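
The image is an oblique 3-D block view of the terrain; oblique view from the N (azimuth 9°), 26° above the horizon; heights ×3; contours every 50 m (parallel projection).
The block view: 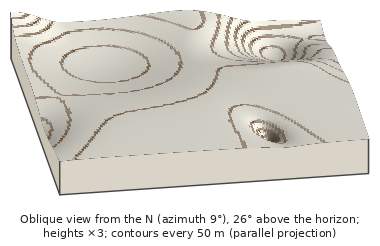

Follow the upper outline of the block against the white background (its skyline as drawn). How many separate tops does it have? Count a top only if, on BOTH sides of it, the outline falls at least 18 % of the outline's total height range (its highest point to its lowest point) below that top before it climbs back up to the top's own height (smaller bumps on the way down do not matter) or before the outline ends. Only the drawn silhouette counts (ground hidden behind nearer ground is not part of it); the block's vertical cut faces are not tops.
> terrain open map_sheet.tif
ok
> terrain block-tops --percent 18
0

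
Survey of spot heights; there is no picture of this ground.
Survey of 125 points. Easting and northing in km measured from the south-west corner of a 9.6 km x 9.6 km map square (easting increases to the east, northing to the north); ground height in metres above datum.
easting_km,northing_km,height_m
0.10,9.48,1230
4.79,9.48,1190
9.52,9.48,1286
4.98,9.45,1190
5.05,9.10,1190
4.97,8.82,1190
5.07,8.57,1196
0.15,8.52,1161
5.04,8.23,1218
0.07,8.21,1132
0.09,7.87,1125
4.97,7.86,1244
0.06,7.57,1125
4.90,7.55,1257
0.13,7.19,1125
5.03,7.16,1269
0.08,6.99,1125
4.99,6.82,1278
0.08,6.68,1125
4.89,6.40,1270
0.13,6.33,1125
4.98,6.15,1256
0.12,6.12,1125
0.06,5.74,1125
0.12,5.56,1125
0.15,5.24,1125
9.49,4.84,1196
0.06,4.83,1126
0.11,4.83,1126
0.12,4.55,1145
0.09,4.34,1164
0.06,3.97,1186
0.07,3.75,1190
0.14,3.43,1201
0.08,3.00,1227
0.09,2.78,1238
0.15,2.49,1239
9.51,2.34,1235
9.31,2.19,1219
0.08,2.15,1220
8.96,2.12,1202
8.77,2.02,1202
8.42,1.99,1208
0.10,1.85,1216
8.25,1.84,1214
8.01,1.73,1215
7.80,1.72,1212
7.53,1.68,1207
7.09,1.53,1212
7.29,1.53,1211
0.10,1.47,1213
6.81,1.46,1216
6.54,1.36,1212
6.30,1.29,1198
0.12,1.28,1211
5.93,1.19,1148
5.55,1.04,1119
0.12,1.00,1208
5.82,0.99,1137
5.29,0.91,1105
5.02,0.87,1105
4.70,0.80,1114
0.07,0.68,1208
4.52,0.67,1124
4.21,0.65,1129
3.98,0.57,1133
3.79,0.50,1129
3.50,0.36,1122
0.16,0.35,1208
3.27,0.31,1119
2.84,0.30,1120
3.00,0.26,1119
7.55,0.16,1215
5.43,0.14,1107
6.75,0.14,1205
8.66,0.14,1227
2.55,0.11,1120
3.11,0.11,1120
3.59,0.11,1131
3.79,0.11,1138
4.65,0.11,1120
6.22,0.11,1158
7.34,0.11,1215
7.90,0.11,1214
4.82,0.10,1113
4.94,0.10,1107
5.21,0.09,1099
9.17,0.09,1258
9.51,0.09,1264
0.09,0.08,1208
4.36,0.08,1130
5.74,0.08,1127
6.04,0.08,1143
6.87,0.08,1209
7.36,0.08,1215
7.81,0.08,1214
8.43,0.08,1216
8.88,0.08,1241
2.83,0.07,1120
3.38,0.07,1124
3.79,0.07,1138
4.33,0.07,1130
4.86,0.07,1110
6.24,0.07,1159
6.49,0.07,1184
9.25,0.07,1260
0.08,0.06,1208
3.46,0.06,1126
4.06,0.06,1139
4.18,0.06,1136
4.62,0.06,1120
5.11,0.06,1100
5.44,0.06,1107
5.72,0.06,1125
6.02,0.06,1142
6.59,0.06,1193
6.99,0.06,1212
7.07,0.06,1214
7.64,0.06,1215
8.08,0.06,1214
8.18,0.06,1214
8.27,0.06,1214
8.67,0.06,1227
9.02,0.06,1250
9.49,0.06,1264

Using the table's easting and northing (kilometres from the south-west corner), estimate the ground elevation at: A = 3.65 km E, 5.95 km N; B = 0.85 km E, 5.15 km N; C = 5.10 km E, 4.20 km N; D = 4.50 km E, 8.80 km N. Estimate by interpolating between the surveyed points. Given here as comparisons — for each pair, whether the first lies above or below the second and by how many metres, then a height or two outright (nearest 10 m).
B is below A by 90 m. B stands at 1130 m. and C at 1180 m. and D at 1190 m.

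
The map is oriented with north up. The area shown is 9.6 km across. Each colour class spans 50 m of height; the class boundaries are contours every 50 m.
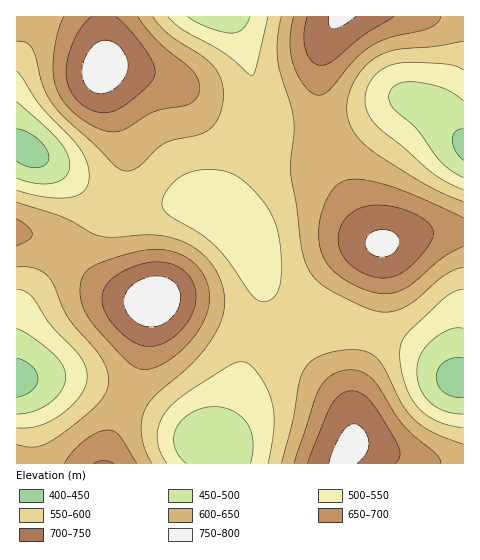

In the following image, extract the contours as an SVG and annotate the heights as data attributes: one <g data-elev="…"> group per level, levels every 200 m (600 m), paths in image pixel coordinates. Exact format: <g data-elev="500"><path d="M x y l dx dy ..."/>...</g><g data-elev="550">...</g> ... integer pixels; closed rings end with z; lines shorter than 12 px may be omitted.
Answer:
<g data-elev="600"><path d="M152 463l-7-12-3-13-1-13 3-12 4-9 7-8 30-26 13-13 19-27 6-14 2-14-2-15-6-14-6-10-9-10-10-7-13-6-26-5-40 2-12-1-10-3-28-16-46-15"/><path d="M463 444l-31-12-19-13-10-14-18-36-10-13-13-6-18 0-14 2-11 4-9 6-6 8-5 12-6 39-12 42"/><path d="M17 267l9 0 9 1 8 4 6 6 19 40 34 42 5 10 2 11-3 11-7 11-15 14-25 19-12 7-9 4-10 0-11-3"/><path d="M463 202l-39-19-55-35-9-8-8-10-4-11-1-10 2-14 6-15 10-13 12-10 20-7 38-4 28-5"/><path d="M17 41l9 2 6 5 3 8 9 33 6 12 8 10 37 34 21 21 7 4 7 1 10-5 17-17 8-6 9-3 25-5 10-5 9-11 5-16-1-20-3-8-5-8-12-11-33-21-16-18"/><path d="M281 17l-4 23 1 20 3 15 10 33 3 15-4 39 1 13 6 31 5 45 4 13 6 11 10 10 19 11 28 13 17 3 11-2 10-4 37-30 9-5 10-4"/></g>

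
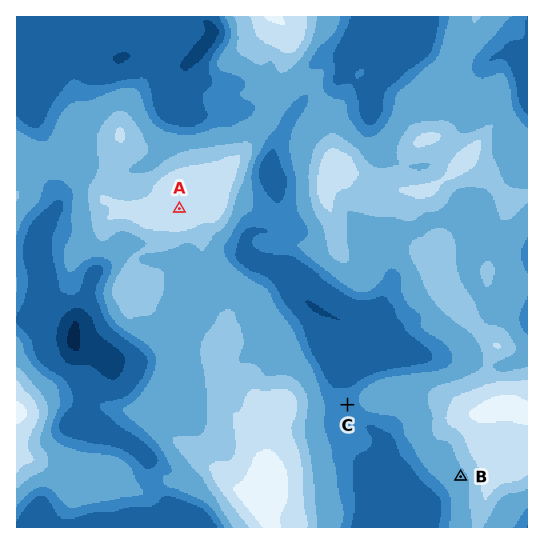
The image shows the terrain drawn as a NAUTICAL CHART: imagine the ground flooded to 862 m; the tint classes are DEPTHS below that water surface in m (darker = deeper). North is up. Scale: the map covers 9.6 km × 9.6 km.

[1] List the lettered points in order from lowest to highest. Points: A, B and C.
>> C B A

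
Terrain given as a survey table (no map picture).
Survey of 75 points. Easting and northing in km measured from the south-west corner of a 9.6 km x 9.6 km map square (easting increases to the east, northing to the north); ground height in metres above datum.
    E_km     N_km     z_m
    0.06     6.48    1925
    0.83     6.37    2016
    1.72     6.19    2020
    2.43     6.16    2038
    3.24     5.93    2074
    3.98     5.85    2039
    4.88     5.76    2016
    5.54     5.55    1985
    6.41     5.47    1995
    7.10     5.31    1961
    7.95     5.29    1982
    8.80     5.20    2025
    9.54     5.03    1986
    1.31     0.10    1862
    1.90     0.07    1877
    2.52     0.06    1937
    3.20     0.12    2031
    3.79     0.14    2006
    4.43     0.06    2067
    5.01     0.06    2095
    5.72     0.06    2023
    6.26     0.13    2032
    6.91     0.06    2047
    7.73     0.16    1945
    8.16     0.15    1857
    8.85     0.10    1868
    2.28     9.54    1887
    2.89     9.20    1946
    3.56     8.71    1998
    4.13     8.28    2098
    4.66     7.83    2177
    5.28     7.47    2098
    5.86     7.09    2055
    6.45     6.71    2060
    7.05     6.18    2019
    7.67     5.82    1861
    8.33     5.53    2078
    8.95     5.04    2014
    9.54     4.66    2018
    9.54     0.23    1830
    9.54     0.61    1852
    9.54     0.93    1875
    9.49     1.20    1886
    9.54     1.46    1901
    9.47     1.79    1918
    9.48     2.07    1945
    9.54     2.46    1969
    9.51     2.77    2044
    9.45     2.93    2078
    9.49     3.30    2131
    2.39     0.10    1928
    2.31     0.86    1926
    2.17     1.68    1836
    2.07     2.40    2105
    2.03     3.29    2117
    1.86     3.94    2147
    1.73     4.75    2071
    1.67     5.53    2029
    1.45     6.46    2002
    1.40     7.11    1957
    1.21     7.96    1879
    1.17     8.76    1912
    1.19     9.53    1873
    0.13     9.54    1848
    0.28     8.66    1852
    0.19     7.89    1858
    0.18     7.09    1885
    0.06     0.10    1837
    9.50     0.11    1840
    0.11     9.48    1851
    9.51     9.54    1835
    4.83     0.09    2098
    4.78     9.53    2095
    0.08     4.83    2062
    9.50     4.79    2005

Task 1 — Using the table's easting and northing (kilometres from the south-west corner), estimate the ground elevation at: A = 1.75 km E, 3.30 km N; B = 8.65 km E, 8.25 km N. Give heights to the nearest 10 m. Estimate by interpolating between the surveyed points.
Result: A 2080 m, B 1930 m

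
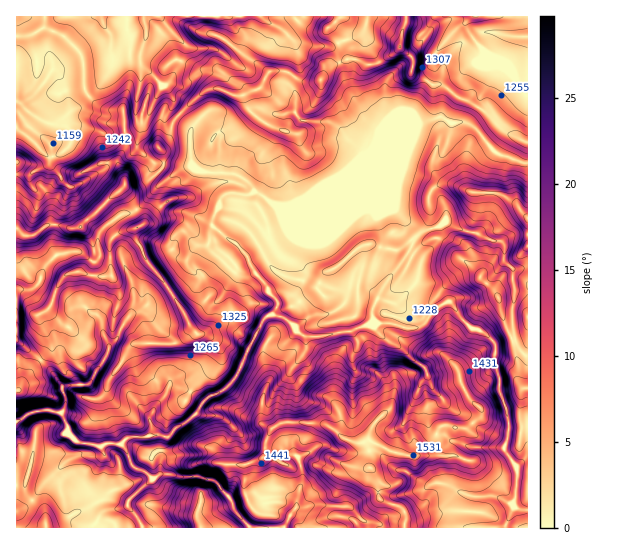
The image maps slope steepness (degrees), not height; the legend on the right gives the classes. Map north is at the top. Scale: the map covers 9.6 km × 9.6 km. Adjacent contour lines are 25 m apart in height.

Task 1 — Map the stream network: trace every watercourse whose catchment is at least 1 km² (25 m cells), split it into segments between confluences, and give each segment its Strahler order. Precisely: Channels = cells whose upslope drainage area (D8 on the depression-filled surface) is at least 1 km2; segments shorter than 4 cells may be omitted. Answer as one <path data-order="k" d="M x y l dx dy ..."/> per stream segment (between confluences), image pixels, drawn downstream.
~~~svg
<path data-order="2" d="M297 507l-6 6 0 2-5 8 0 3-3 1-32 0-14-13-3-4-3-9-17-20-8-2-5-2-23 0-1-2-6 0-1-1-11 0-1 3-8 0"/><path data-order="1" d="M333 506l-7 0-1-1-14 0-5 2-9 0"/><path data-order="1" d="M129 501l16-16 5-3 0-5"/><path data-order="1" d="M437 483l6 0 2 2 2 0 10 6 2 0 4 3 8 1 2 2 24 0 1 1 3 0 5 4 4 0 5-4 0-7 2-1 0-16-8-19-3-2 1-18 2-1 0-15-2-1 0-7-4-9 0-3-4-6 0-16-2-6 0-4-2-1 0-21-1-3-9-9-3 0-5-6-3 0-8-4-7-6-2-7-6-7-5 0-4 3-3 0-10 11-2 4-8 6-13 2-1-2-3 0-5-2-4 0-2-2-9 0-4 4-5 0"/><path data-order="2" d="M150 477l-5-6-6-1-8-5-5-15-7-7"/><path data-order="1" d="M66 462l3-3 2 0 4-2 6 0 1-2 7 0 1 2 12 0 1-2-1-6-4-4"/><path data-order="1" d="M299 462l3 7 0 14-3 6 0 6-2 6 0 6"/><path data-order="3" d="M98 445l-5 0-2-2-12 0-13-13 0-8-3-4 0-3-4-4"/><path data-order="3" d="M119 443l-21 2"/><path data-order="3" d="M147 437l-17 0-7 6-4 0"/><path data-order="3" d="M59 411l-5 0-1-1-11 0-1 1-6 0-9 4-7 6-2 0"/><path data-order="1" d="M170 385l-3 4-1 5-11 11 0 2-2 6-3 2 0 7 1 1 0 11-4 3"/><path data-order="1" d="M427 375l-1-5-7-7-5-2-13-14-14-6-14-14"/><path data-order="1" d="M291 370l0-1 10-10 5-9 0-12-1-1"/><path data-order="1" d="M354 369l0-3-1-1 0-10 5-8 0-6-5-6-2-4"/><path data-order="2" d="M109 347l0 4-4 8-10 12 0 3-2 5-6 6-21 0-3 1 0 7 3 5 0 7-1 1 0 4-6 1"/><path data-order="2" d="M305 337l-3-2-11-10"/><path data-order="2" d="M351 331l-8 0-1 2-12 1-1 1-7 0-1 2-16 0"/><path data-order="2" d="M362 327l-4 0-7 4"/><path data-order="2" d="M373 327l-11 0"/><path data-order="2" d="M291 325l-9-8-4 0-1-2-10 0"/><path data-order="1" d="M303 322l-2 3-10 0"/><path data-order="1" d="M101 319l1 3 0 9 5 10 2 6"/><path data-order="1" d="M130 315l-7 8-6 16-8 8"/><path data-order="3" d="M267 315l-4 4-10 23-4 5 0 3-6 9-2 10-11 16-8 6-13 6-7 6-5 10-8 8-8 5-4 1-8 10-6 0-1-2-9 0-2 2-4 0"/><path data-order="1" d="M395 303l-8-1-4-3-5 0-5 8-2 11-9 9"/><path data-order="1" d="M503 259l0-4 2-1 0-8-4-5-10 0-12-7-21-5-8-6-5 2-6 4-9 0-5 2-4 0-8-8-6-2-18-19-56 0"/><path data-order="1" d="M77 251l-7 0-1 2-10 1-4 3-12 12 0 2-1 2 0 5-9 11-3 1-13 0 0 51"/><path data-order="1" d="M207 245l3-6 0-8 3-2 4 0"/><path data-order="2" d="M217 229l9 9 4 3 3 0 13 13 4 11 4 5 0 3 13 13 0 4 10 9 0 4 1 3-4 4 0 3-4 0-3 2"/><path data-order="1" d="M273 206l-10-9"/><path data-order="2" d="M307 202l-32 0-12-5"/><path data-order="2" d="M333 202l-23 0"/><path data-order="2" d="M263 197l-5-4-11 2"/><path data-order="2" d="M247 195l-2 0-2-1-6 0-2-1-6 0-6 2-2 4-3 2-3 6 0 7-2 4 0 7 4 4"/><path data-order="1" d="M69 186l-19-20 0-8-5-5-2 0-14-16-12-8 0-6"/><path data-order="1" d="M486 141l-15-16-6-3-11 0-1-1-4 0-7-4-3 0-5 2-4 0-1 2-8 0-88 81"/><path data-order="1" d="M190 139l0 18 1 2 14 14 20 0 1 1 9 0 6 3 12 10 0 3-6 5"/><path data-order="1" d="M377 129l-2 1 0 4-2 5 0 4-63 59"/><path data-order="1" d="M65 126l-14-1-9-4-11-7-12-12-2 0"/><path data-order="1" d="M301 119l1 2 16 0 1 1 11 0 3 3 4 1 24 24 0 3-10 9-1 0-43 40"/><path data-order="1" d="M159 82l-18-19"/><path data-order="2" d="M141 63l0-12 5-13 0-12-1-1-2-8"/><path data-order="1" d="M479 45l-8-8-5-10 0-4 7-6 1 0"/><path data-order="1" d="M111 37l-8-12-1-8"/><path data-order="1" d="M281 29l-14-7-5-5-1 0"/><path data-order="1" d="M167 26l-8-9-2 0"/>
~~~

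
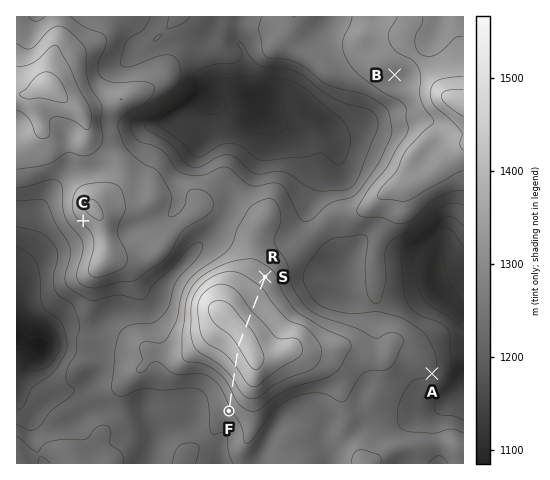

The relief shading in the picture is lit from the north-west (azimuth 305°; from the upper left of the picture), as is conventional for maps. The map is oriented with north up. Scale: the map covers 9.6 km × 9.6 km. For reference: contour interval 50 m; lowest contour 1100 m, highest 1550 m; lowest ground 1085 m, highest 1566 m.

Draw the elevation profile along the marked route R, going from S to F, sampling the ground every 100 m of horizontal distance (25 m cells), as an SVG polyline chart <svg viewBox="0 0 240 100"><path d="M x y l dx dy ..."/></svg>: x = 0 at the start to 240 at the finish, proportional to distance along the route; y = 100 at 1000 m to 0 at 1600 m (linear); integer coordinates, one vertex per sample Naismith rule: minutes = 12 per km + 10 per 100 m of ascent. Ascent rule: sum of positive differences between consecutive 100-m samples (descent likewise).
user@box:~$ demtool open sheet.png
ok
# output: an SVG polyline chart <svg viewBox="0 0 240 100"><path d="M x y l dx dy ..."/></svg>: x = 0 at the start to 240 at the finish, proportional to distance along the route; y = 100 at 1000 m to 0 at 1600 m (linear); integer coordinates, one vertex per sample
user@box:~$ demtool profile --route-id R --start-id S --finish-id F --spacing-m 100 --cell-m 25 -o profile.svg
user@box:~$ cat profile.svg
<svg viewBox="0 0 240 100"><path d="M0 29l8-1 8-2 8-2 8-1 8-1 8-1 8-2 8-3 8-3 8-3 8-2 8-1 8 0 8-1 8 1 8 1 8 2 8 2 8 2 8 2 8 2 8 3 8 3 8 4 8 3 8 3 8 3 8 2 8 3 8 2"/></svg>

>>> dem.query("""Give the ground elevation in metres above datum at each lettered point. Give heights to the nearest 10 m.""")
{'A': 1300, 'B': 1370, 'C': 1410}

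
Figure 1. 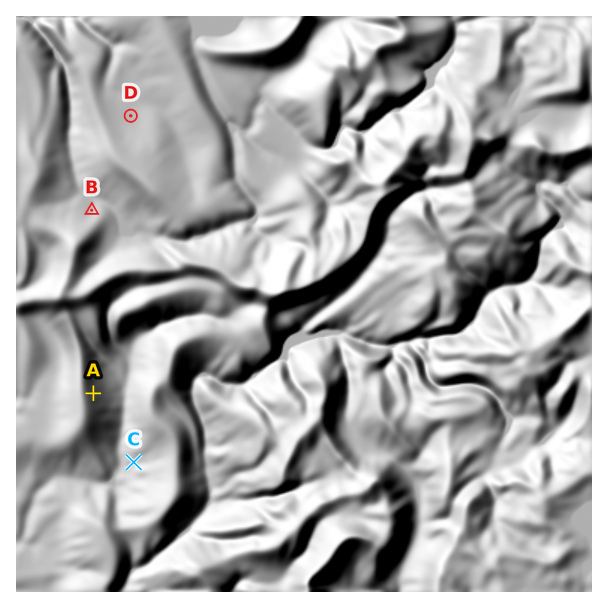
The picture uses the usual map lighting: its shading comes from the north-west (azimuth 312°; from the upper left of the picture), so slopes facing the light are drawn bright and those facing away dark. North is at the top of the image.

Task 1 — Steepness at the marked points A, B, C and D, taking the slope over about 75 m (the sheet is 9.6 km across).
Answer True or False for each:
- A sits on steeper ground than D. True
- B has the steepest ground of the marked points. False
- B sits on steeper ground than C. False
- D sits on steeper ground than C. False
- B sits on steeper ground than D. True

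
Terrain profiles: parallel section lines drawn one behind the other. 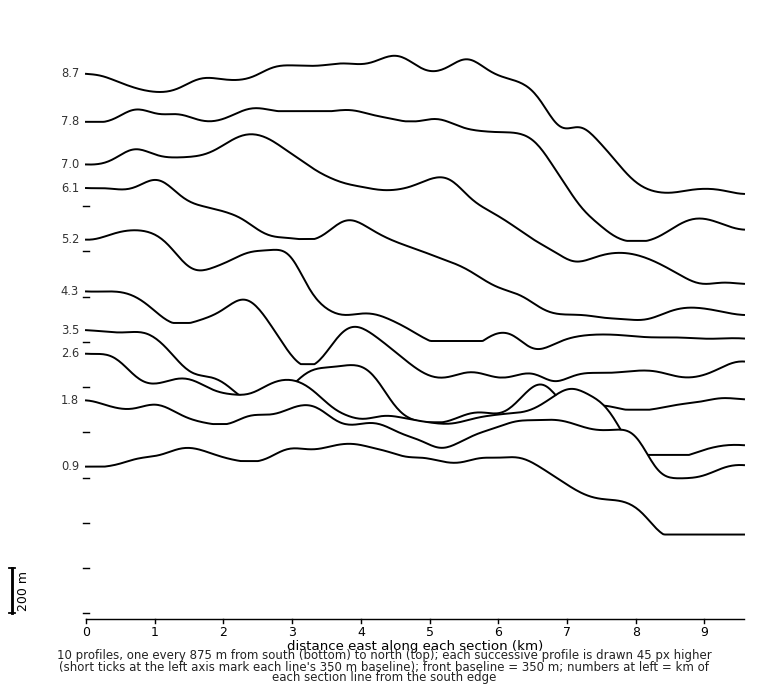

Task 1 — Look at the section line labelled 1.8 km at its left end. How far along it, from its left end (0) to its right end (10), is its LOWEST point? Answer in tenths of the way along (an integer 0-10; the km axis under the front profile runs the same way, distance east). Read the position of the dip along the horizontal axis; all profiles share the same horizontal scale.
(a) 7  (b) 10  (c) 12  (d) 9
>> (d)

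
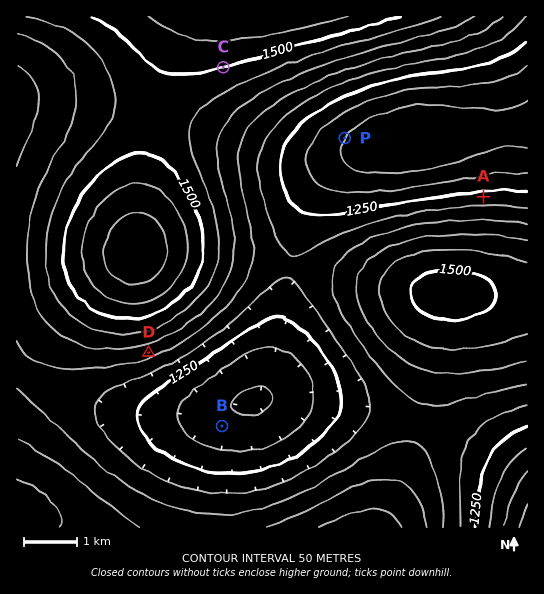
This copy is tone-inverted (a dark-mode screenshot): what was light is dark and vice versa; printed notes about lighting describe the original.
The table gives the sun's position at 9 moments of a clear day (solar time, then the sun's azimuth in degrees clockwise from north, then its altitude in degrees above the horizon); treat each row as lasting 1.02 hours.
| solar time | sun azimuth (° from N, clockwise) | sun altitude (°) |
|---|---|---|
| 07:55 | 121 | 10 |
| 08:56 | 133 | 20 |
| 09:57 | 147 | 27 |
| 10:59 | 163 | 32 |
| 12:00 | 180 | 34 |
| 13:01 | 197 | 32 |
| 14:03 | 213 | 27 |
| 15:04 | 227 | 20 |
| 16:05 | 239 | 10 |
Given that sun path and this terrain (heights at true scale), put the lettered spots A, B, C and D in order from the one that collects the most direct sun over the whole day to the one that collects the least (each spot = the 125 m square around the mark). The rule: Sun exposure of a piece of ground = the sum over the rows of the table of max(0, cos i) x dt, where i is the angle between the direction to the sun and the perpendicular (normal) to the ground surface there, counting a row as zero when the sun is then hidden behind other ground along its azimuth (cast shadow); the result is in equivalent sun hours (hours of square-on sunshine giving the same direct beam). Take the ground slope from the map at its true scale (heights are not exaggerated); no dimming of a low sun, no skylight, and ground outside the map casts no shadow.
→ D > C > B > A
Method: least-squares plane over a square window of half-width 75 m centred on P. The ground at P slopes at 5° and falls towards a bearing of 126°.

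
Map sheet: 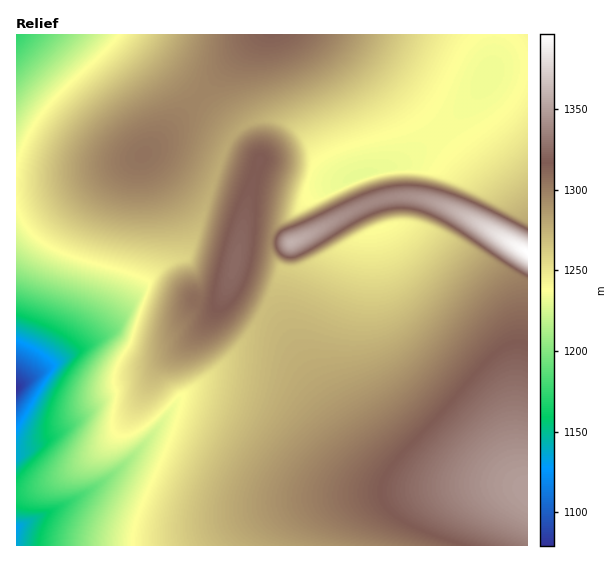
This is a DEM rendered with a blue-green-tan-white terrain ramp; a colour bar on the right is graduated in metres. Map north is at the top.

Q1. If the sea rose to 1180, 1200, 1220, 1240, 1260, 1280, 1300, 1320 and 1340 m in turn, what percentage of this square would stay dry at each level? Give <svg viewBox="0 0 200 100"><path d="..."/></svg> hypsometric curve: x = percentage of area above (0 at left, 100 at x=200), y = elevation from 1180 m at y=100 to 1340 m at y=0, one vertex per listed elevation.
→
<svg viewBox="0 0 200 100"><path d="M190 100l-5-12-8-13-22-13-29-12-39-12-40-13-27-13-13-12"/></svg>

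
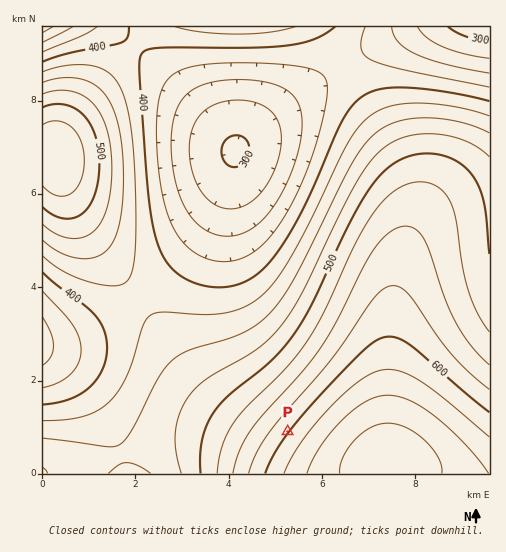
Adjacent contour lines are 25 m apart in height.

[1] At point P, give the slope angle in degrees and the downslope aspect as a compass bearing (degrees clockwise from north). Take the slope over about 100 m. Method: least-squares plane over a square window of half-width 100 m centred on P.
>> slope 4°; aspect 307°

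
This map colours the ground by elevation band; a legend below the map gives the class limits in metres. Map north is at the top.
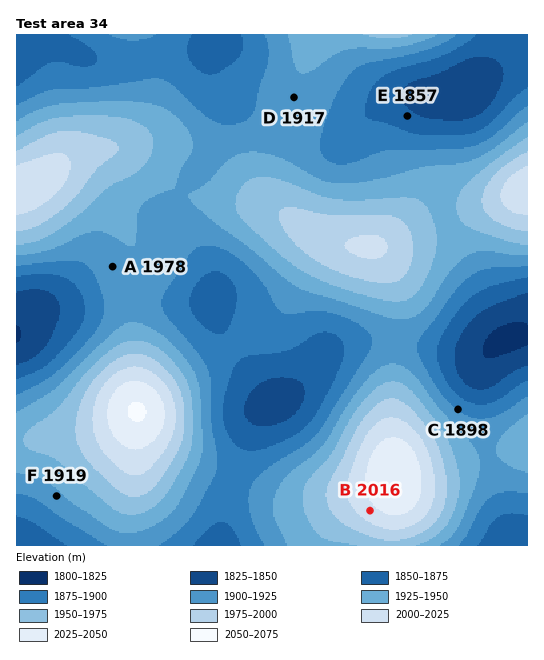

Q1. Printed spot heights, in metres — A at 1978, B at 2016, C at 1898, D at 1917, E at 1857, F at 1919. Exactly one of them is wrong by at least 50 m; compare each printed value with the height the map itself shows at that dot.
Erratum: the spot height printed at A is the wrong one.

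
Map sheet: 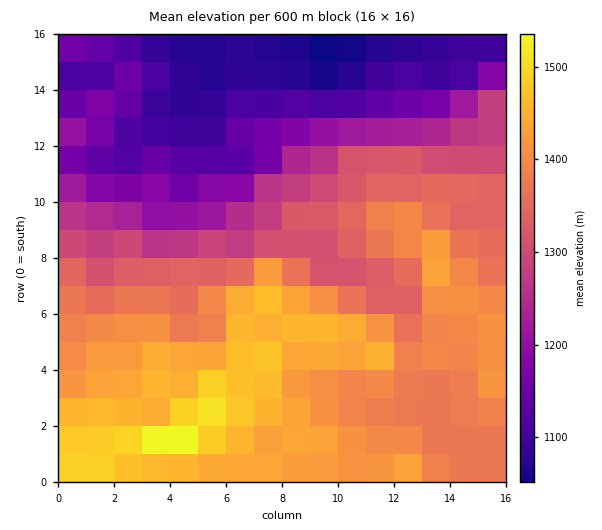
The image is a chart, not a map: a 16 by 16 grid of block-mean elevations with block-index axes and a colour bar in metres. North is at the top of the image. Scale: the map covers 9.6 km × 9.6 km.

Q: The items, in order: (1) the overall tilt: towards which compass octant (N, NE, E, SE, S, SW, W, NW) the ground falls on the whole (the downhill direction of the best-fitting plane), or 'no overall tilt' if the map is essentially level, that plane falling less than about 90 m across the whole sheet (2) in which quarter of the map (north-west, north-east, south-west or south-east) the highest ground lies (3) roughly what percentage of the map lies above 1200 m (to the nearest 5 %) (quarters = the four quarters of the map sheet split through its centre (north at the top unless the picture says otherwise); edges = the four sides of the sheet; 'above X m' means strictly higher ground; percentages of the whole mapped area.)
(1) The general tilt is down to the north (the land rises towards the south).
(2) Look to the south-west quarter for the highest ground.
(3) Roughly 75 % of the ground is higher than 1200 m.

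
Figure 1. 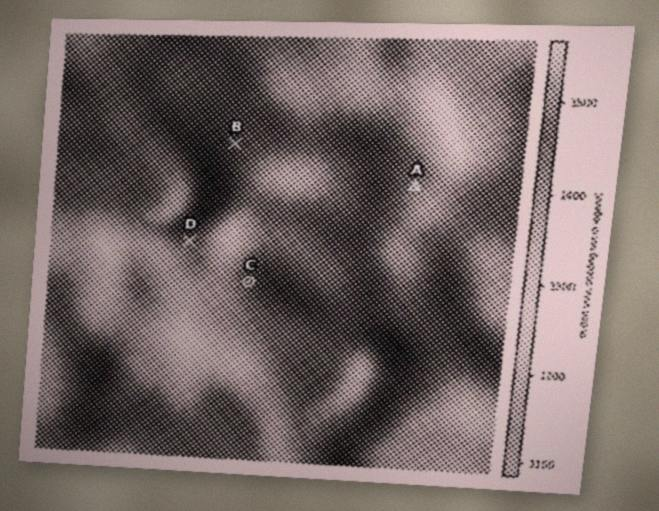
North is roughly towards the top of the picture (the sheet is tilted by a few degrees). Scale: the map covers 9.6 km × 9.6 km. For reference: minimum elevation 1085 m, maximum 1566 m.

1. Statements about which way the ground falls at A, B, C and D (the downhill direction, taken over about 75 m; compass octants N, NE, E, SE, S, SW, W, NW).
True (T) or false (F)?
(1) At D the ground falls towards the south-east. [T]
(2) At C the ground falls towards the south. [F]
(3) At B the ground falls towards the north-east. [T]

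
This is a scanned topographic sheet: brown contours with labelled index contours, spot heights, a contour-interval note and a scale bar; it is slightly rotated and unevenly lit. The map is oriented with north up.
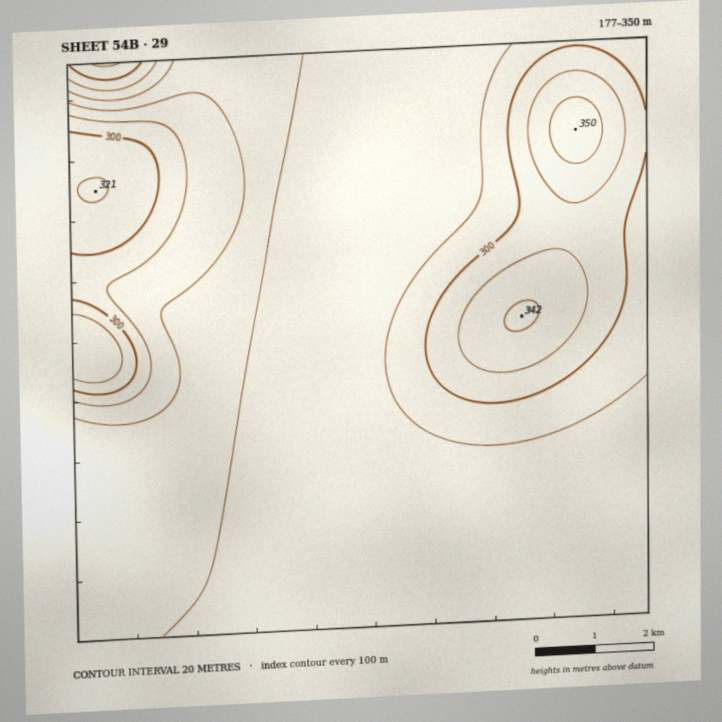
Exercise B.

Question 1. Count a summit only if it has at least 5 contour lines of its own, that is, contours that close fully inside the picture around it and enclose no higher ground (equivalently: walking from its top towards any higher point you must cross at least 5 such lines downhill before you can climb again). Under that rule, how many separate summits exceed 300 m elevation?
0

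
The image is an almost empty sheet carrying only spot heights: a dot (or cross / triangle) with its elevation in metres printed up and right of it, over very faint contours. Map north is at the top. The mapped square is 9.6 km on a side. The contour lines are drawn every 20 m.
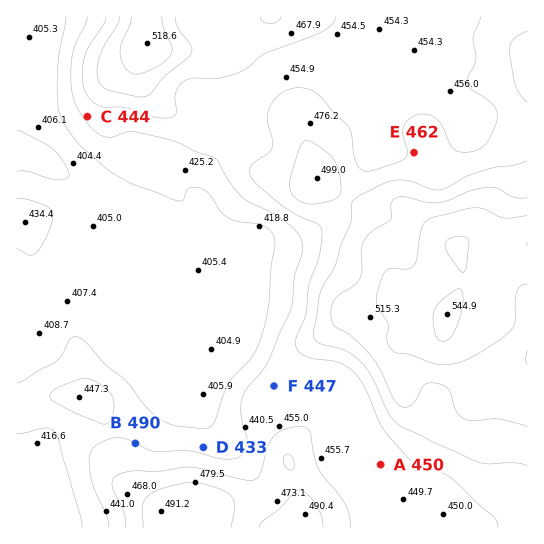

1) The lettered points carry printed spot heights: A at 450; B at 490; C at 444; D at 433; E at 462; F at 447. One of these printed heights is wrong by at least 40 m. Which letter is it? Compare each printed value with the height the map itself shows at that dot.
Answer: B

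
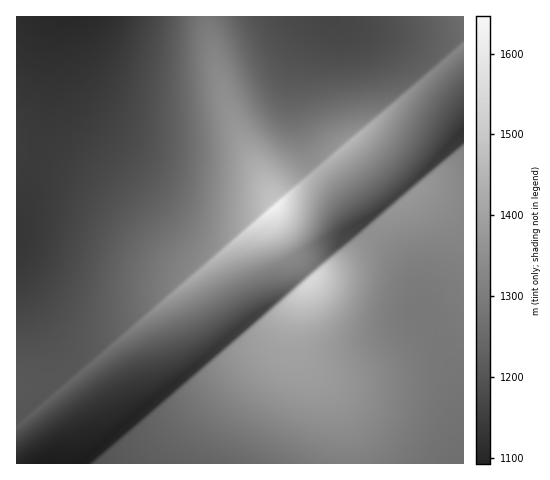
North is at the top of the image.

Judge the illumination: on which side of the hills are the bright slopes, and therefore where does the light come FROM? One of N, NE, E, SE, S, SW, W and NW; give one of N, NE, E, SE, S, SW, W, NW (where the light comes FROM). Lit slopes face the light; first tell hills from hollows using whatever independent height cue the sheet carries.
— S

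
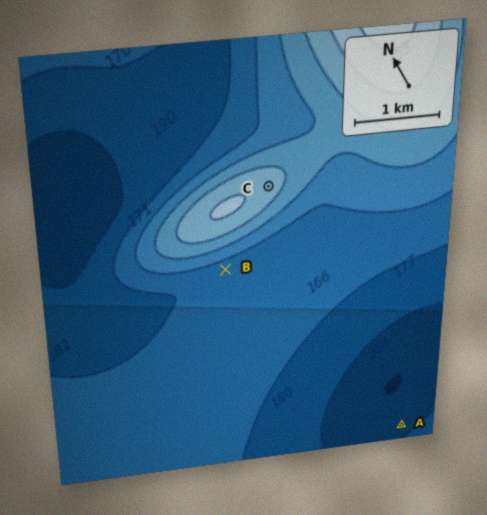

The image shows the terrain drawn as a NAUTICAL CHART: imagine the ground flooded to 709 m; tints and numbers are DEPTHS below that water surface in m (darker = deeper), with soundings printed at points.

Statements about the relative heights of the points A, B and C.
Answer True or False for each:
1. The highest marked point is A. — False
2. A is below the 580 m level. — True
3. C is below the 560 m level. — False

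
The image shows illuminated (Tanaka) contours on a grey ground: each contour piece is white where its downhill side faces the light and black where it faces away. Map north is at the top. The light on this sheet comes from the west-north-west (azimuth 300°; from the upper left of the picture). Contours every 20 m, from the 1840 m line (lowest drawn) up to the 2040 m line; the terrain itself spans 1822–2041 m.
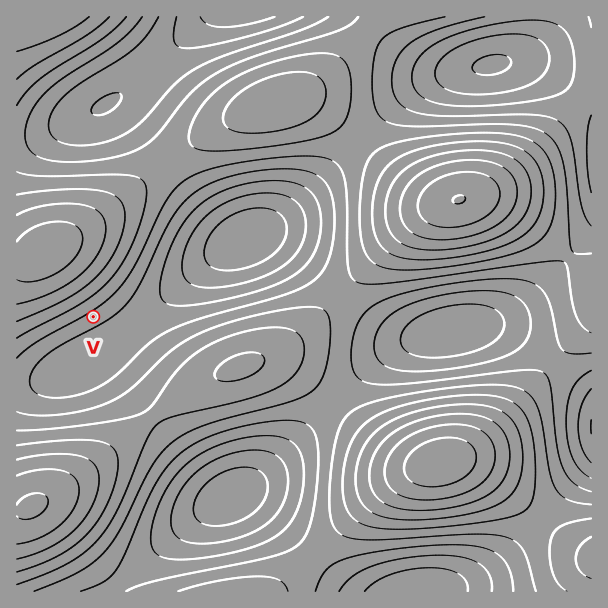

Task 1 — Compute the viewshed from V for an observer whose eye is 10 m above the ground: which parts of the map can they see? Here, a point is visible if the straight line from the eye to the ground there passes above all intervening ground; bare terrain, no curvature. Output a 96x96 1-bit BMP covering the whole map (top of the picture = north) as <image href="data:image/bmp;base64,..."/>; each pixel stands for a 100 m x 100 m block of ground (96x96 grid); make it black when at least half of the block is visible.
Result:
<image width="96" height="96" href="data:image/bmp;base64,Qk2+BAAAAAAAAD4AAAAoAAAAYAAAAGAAAAABAAEAAAAAAIAEAAATCwAAEwsAAAIAAAAAAAAA////AAAAAAAAAAAAAAAAAAAAAAAAAAAAAAAAAAAAAAAAAAAAAAAAAAAAAAAAAAAAAAAAAAAAAAAAAAAAAAAAAAAAAAAAAAAAAAAAAAAAAAAAAAAAAAAAAAAAAAAAAAAAAAAAAAAAAAAAAAAAAAAAAAAAAAAAAAAAAAAAAAAAAAAAAAAAAAAAAAAAAAAAAAAAAAAAAAAAAAAAAAAAAAAAAAAAAAAAAAAAAAAAAAAAAAAAAAAAAAAAAAAAAAAAAAAAAAAAAAAAAAAAAAAAAAAAAAAAAAD+AAAAAAAAAAAAAAD/wAAAAAAAAAAAAAD/8AAAAAAAAGAAAAD/+AAAAAAAAPAAAAD//gAAAAAAAHgAAAD//wAAAAAAAHwAAAD//4AAAAAAAD4AAAD//4AAAAAAAA8AAAD//8AAAAAAAAAAAAD//+AAAAAAAAAAAAD///AAAAAAAAAAAAD///gAAAAAAAAAAAD///wAAAAAAAAAAAD///8AAAAAAAAAAAD///+AAAAAAAAAAAD////gAAAAAAAAAAD////wAAAAAAAAAAD////8AAAAAAAAAAD/////AAAAAAAAAAD/////gAAAAAAAAAD/////4AAAAAAAAAD/////8AAAAAAAAAD//////AAAAAAAAAD//////gAAAAAAAAD//////wAAAAAAAAD//////4AAAAAAAAD//////8AAAAAAAAD//////+AAAAAAAAA///////gAAAAAAAAf//////4AAAAAAAAP//////+AAAAAAAEP///////gAAAAAAcH/+H////+AAAAAA8D/8Af////4AAAAB8B/4AD/////gAAAD8AfwAA/////+AAAP8AHgAAP/////wAAP8AAAAAD/////8AAD8AAAAAB/////8AAAMAAAAAAf////+AAAAAAAAAAP////+AAAAAAAAAAP////+AAAAAAAAAAH////+AAAAAAAAAAH////+AAAAAAAAAAH////+AAAAAAAAAAH////+AAAAAAAAAAH////8AAAAAAAAAAH////8AAAAAAAAAAP////8AAAAAAAAAAf////4AAAAAAAAAA/////wAAAAAAAAAB/////wAAAAAAAAAD/////gAAAAAAAAAH////+AAAAAAAAAAP////8AAAAAAAAAAP////gAAAAAAAAAAP///+AAAAAAAAAAAP///4AAAAAAAAAAAP///AAAAAAAAAAAAP//8AAAAAAAAAAAAP//wAAAAAAAAAAAAH//AAAAAAAAAAAAAH/8AAAAAAAAAAAAAB/AAAAAAAAAAAAAAAAAAAAAAAAAAAAAAAAAAAAAAAAAAAAAAAAAAAAAAAAAAAAAAAAAAAAAAAAAAAAAAAAAAAAAAAAAAAAAAAAAAAAAAAAAAAAAAAAAAAAAAAAAAAAAAAAAAAAAAAAAAAAAAAAAAAAAAAAAAAAAAAAAAAAAAAAAAAAAAAAAAAAAAAAAAAAAAAAAAAAAAAAAAAAAAAAAAAAAAAAAAAAAAAAAAAAAAAAAAAAAAAAAAAAAAAAA="/>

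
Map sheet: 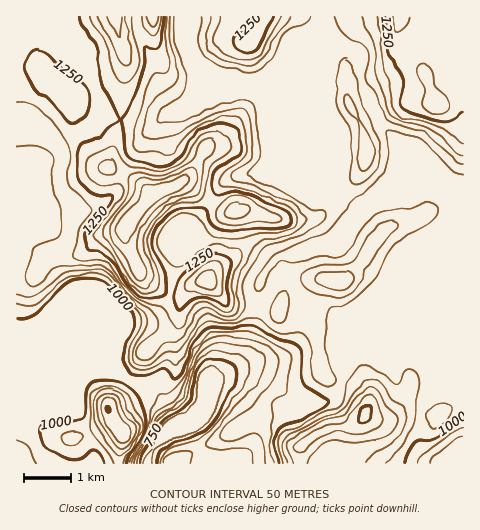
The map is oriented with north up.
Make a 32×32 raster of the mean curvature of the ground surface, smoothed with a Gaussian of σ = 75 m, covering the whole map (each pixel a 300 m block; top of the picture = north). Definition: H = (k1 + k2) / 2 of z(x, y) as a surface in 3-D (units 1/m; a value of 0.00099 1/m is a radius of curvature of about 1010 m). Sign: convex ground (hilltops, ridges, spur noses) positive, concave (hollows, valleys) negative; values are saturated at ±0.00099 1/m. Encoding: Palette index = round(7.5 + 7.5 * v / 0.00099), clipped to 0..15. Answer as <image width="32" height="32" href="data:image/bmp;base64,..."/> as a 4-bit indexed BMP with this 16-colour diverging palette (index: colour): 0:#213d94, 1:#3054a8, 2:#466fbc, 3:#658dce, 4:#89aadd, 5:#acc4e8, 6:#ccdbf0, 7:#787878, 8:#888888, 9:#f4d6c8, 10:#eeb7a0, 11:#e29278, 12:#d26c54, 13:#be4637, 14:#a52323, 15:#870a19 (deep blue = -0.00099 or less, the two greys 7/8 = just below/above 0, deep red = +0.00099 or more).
<image width="32" height="32" href="data:image/bmp;base64,Qk12AgAAAAAAAHYAAAAoAAAAIAAAACAAAAABAAQAAAAAAAACAAATCwAAEwsAABAAAAAAAAAAlD0hAKhUMAC8b0YAzo1lAN2qiQDoxKwA8NvMAHh4eACIiIgAyNb0AKC37gB4kuIAVGzSADdGvgAjI6UAGQqHAHh2c00g75ZlVVu0VoZnVTZ3q7N/0AasuFOf+kZnmFpziLqVv/gEI8+WZo/8yapatHZUFvl5QUM7l4UVd/2bWdh3dzn7Z81GOZmoQhLOV2Z3d3dYpzR+NUV3h3qVfGaXd3d3dUJmP1BFZ3ichndXl3d3d3d0/02BVlRVend2d3d3d3d3c8+MhEZVZnpnd3d3d2d3d3U5jaVWZ7qJd3d3d3d2Z3d1FWyinojZaGd3d3d3iDZ3YHmKg+5WuVZVV3eId62BRAXudt7mJYl5vnV3iHeKt1Mp/2Sv1kR4nd6mZ3d3eIrZW/o0OcuUVlZVqFd3d4h2mXyzN2RVhDNFZI1ld3d3dnu/xCd1VVeZdldbyGZ3d3dUj+kiNd7M/7uWZqqpd3d2VBe9hFaf+6hFl2ZleHd3Z3lQj//YKJZDZ3l1d3d3d2ibuMp++CATZ3d2yFd3dndlm9lVE7p4hXd3dMxHd0l3ZpeYN4OfvLR3d3S9V2Rsd2eGemN2jsuTd3d0ySMkiXVph3mURUerpHd3ddRJmad3ipdpllVTR5V3d1yhnc3YaZqWaZd4Z2Vnd4ddYol5lnmIdnqlmld1Vnd3W1eHmld5hnZrxLhFVZZXd2pGqapneHd1XqTDWLv7R3d3RLlmd3d3ZI85oVnJvVNnZ3WpZ3d3d1i8D7FUd1q4hmh2jVd3"/>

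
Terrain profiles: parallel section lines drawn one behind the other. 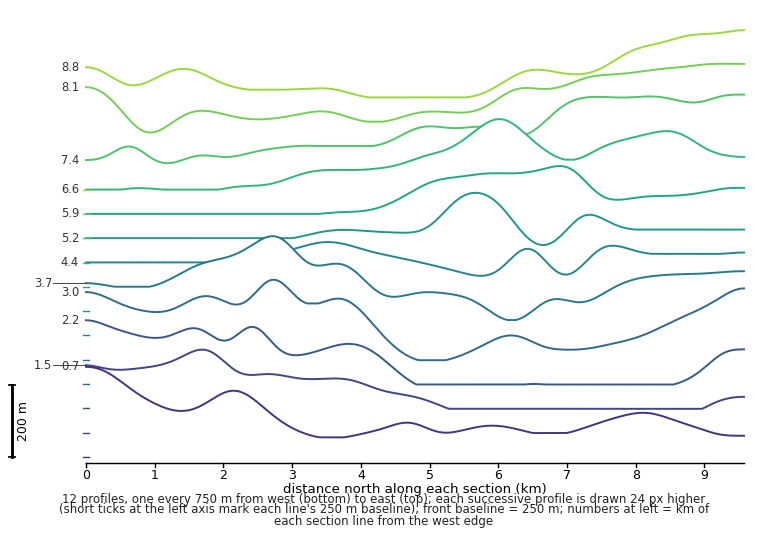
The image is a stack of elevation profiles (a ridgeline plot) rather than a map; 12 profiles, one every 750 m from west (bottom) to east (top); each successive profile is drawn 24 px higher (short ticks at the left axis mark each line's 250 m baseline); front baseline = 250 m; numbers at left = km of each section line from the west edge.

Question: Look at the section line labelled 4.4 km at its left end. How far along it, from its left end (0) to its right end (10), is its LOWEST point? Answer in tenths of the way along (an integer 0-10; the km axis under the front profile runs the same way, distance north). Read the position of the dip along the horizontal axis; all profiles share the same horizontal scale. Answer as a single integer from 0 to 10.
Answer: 6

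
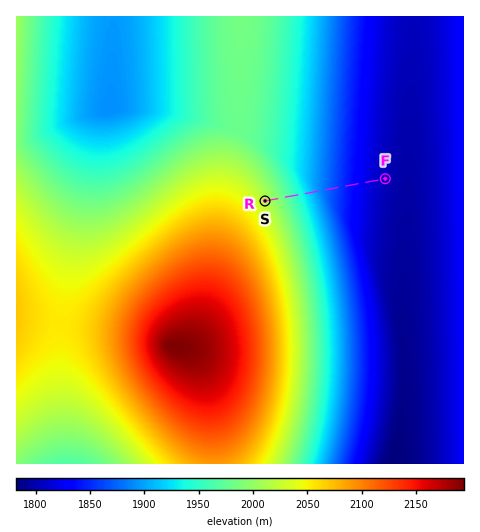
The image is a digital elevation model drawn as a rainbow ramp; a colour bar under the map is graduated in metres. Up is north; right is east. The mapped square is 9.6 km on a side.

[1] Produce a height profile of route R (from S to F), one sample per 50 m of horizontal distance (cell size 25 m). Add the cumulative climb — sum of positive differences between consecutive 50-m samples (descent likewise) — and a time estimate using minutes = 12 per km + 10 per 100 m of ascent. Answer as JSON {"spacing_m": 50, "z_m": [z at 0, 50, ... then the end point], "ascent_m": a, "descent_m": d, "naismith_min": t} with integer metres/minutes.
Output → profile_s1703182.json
{"spacing_m": 50, "z_m": [2017, 2013, 2009, 2004, 2000, 1995, 1990, 1985, 1980, 1975, 1970, 1965, 1959, 1954, 1948, 1942, 1936, 1930, 1924, 1918, 1912, 1906, 1900, 1894, 1889, 1884, 1880, 1876, 1873, 1869, 1865, 1862, 1858, 1854, 1851, 1847, 1844, 1841, 1837, 1834, 1831, 1828, 1825, 1823, 1820, 1818, 1815, 1813, 1811, 1809, 1807, 1805, 1804, 1803], "ascent_m": 0, "descent_m": 214, "naismith_min": 31}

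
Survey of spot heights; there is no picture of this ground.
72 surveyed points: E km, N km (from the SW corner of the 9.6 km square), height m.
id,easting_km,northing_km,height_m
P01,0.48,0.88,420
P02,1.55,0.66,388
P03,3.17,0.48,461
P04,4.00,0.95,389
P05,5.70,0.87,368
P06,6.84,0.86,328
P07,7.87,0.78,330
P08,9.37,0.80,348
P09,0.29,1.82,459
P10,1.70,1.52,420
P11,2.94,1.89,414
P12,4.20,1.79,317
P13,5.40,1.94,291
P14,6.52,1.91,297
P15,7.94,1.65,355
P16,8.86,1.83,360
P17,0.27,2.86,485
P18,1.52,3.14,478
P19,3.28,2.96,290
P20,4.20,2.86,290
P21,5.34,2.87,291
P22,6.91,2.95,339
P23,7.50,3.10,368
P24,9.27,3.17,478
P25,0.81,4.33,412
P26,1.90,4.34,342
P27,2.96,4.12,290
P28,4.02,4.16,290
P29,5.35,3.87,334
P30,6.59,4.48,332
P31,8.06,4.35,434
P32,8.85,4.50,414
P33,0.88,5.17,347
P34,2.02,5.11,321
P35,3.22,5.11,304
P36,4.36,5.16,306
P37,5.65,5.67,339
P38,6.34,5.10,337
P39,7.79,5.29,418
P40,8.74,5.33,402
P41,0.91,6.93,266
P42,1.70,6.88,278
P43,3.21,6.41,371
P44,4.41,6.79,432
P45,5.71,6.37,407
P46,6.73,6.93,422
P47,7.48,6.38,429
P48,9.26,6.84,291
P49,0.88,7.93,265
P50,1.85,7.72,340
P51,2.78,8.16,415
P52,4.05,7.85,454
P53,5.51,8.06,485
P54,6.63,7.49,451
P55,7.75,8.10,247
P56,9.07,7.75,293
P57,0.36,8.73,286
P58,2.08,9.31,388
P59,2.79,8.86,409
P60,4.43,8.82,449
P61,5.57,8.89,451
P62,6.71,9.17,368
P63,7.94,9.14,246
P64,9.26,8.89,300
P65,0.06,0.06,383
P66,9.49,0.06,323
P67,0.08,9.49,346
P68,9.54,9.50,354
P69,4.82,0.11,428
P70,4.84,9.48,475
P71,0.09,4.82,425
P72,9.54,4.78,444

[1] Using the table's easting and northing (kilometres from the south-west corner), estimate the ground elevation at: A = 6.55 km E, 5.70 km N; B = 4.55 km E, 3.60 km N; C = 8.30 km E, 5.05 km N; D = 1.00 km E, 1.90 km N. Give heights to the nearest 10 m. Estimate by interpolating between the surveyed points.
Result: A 350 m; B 320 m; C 410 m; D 460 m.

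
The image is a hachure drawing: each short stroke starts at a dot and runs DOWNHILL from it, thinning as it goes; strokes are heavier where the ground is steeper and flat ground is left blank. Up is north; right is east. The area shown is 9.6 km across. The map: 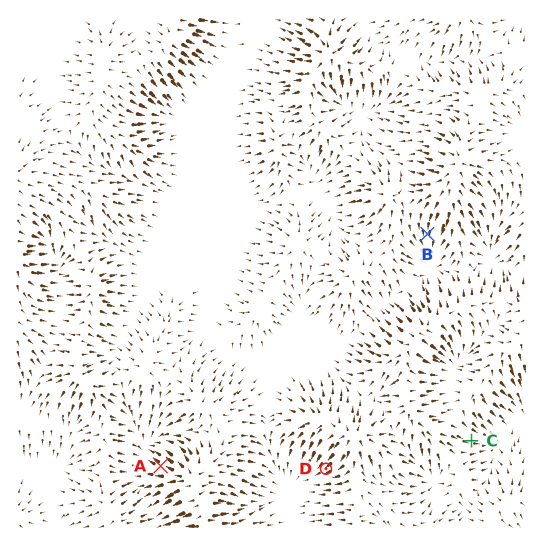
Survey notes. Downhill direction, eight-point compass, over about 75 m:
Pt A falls NW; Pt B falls S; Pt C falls E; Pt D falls SW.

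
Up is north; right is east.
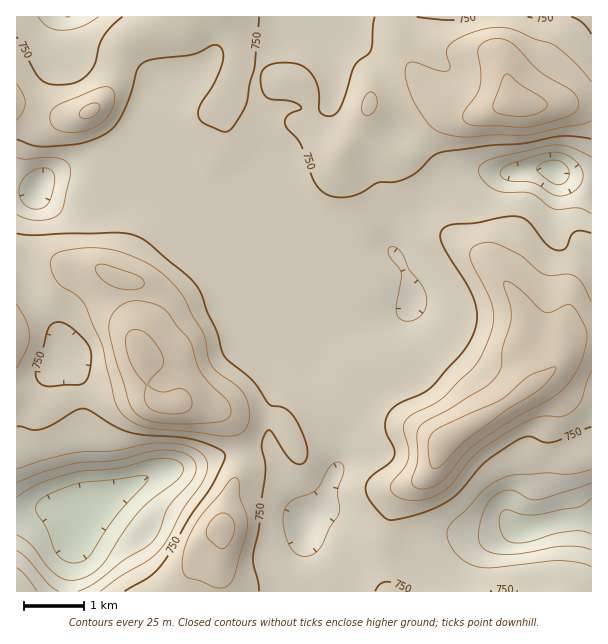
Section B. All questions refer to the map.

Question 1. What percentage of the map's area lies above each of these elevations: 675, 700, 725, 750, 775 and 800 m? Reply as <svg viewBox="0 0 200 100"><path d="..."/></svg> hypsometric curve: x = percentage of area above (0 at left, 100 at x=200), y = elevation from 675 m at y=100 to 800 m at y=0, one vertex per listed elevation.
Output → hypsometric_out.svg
<svg viewBox="0 0 200 100"><path d="M191 100l-7-20-12-20-86-20-46-20-22-20"/></svg>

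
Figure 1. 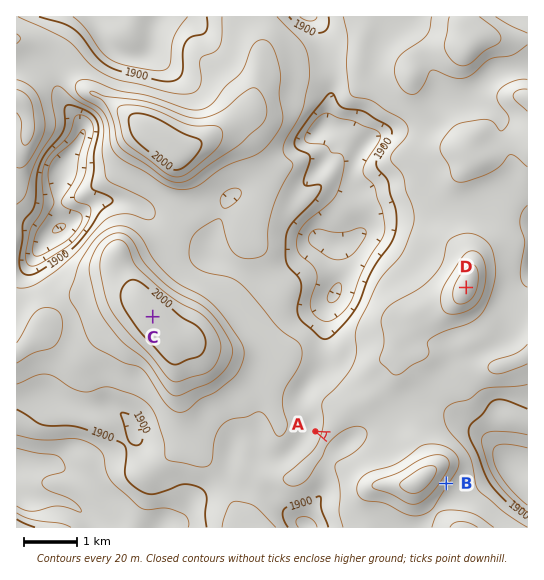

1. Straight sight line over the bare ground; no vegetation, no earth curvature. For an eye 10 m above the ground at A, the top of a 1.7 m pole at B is out of sight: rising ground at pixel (395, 463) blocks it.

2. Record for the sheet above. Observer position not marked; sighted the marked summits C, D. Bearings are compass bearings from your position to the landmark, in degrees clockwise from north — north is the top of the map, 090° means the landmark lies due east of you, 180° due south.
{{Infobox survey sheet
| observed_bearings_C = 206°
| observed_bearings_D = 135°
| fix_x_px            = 265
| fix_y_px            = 86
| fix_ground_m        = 1955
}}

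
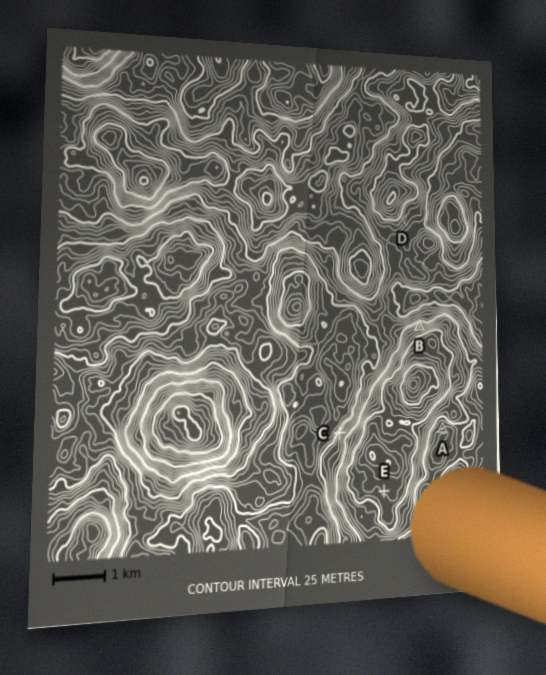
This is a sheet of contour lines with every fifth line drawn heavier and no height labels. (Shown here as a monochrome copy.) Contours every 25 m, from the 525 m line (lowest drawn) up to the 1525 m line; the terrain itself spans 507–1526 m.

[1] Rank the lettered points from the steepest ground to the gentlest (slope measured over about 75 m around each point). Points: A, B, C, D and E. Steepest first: C B D A E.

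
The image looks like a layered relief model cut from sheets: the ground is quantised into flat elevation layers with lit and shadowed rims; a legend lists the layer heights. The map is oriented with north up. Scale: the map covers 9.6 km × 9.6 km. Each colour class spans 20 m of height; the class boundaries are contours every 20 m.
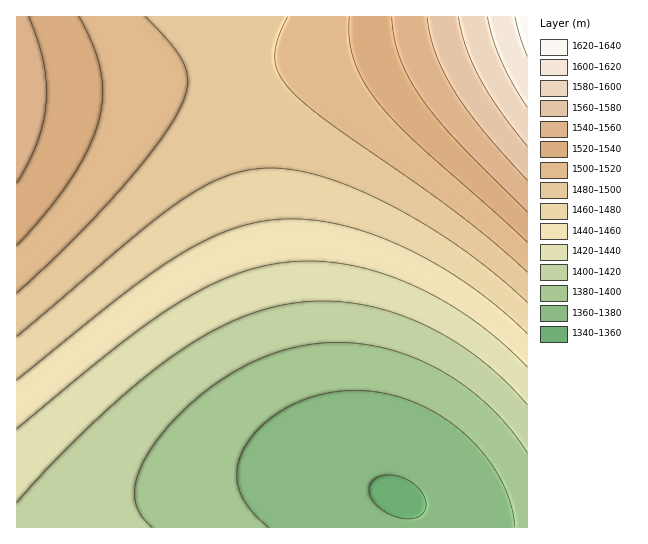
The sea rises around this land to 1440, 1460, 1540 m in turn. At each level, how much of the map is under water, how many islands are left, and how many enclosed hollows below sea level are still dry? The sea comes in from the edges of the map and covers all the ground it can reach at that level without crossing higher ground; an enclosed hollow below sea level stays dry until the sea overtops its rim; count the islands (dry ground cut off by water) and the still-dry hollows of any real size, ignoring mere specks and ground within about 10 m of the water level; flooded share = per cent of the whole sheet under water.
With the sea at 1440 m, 42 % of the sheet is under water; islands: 0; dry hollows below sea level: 0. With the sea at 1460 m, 50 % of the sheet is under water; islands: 0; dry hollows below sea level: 0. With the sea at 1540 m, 92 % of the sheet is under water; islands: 0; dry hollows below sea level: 0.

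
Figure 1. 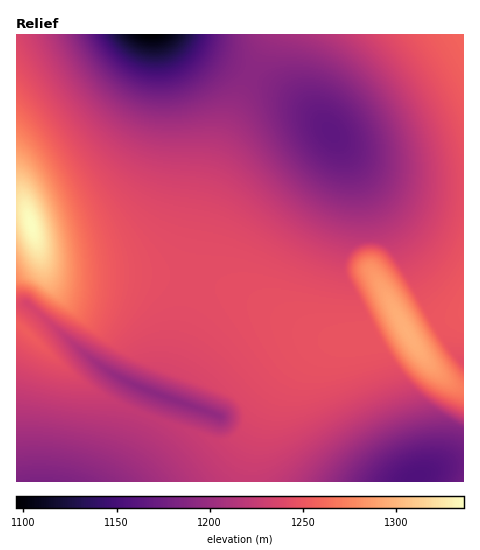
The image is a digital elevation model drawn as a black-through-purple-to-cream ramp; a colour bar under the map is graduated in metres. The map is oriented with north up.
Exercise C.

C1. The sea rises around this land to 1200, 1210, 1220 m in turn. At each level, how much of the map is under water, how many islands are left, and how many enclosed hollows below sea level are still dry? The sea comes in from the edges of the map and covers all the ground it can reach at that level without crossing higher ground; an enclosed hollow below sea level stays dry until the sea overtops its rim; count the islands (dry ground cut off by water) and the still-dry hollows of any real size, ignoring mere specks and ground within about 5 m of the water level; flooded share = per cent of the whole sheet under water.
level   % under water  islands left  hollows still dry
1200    20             0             1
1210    27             0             1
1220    34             0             1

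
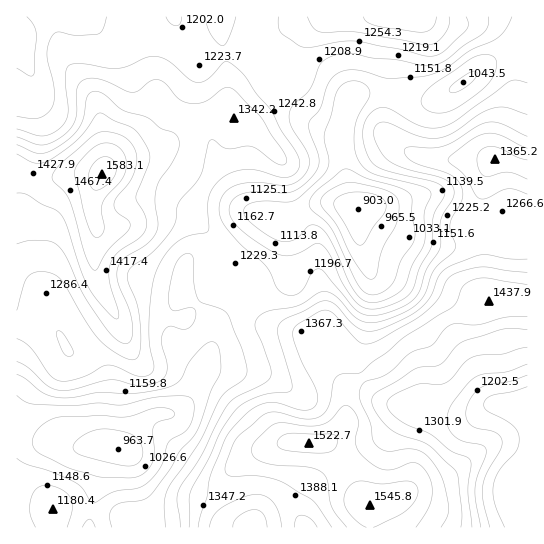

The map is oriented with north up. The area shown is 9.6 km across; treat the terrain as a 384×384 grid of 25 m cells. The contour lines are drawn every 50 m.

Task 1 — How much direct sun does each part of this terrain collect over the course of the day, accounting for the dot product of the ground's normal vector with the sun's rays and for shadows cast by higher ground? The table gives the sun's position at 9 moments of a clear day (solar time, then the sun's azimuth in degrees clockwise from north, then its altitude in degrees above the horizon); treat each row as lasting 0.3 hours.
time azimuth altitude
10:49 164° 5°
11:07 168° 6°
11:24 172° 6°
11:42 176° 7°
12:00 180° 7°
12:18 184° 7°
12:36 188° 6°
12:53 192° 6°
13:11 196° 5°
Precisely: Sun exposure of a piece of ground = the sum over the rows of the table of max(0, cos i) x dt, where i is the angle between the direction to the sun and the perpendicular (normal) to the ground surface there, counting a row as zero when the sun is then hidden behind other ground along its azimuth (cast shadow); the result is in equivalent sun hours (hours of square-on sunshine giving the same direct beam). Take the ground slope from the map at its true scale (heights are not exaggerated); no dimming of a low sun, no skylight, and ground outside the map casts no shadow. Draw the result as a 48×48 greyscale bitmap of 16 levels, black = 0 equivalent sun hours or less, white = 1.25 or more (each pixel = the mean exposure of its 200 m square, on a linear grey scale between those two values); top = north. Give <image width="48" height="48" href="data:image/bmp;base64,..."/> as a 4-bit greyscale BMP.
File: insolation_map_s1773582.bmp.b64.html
<image width="48" height="48" href="data:image/bmp;base64,Qk32BAAAAAAAAHYAAAAoAAAAMAAAADAAAAABAAQAAAAAAIAEAAATCwAAEwsAABAAAAAAAAAAAAAAABEREQAiIiIAMzMzAERERABVVVUAZmZmAHd3dwCIiIgAmZmZAKqqqgC7u7sAzMzMAN3d3QDu7u4A////AEVVVVVUQyNEMiIzMyNWd4iIiHZVVDISIzREREMhEBNFMQABERNod3dmd3dlQyESIzMiIiEAAAI0MhAAABV3ZUMiNFZUMiIiMzIQABAAAAEREjIAAUd2VCEAASMzIzMzNCEAAAAAAAAAATZ1R4hmVCEAAAARE1ZURBAAAAAAAAAAABNomZh3dUIAAAAAAUeHVRAAAAAAAAAAAAE1Z4mZl1IAAAAAABR4ZBAAAAAAAAIQAAESNGd3dkMQAAAAAAE1VDMQEzMxESIAAAAAARERETQwAAAAAAABM0VVVnd4dTEAAAAAAAAAACRBAAAAAAAAAVZ4mZqql0IQAAAAAAAAAAEQAAABIgAAAWec3Lqqu5dUIRAAAAAAAAARAAATREESNGe97cu6vu2nQhAAAAAAABI1QhE0Vnd4mImrvMuqvdyWQhAAAAAAARJYqoZWZom8uqmHiZmaqYZUMiEAAAAAEhAleZmIdnmru5hlVWeKljI0QyIQAAATMzERJXiIdneIiXZVQ0WJlSI1VDIhERNERVMQAld3d3dmZ3ZUMzWJdDNGZUQ0M0RURDEAACRVaJmGZ3ZDM0aIUzRVVVREMzIjMgAAAAAkZ5qqmVQzM1iFIkRERFQyIQAAEAAAAAACRXiqqkMzNHhzEkQyNFUyEAAAAAAAAAAAE0VndkRERohRAkQyNFVDIAAAAAAAAAAAEjMzM0REV4cxEkRDRVVEMgAAAAAAAAAAEhEQAEVVZ3UyNEVENFREMhAAAAAAAAAAAAAAAFZmZ2ZWZ2ZUM0RDIQAAAAAAAAAAAAAAAGZ2dmaKqph2VEQxAAAAAAAAAAAAAAAAAGZmZmaKu6mZhkIQAAAAAAAAAAAAAAAAAFVWZVVWiIeIhjEAAAAAAAAAAAAAEQAAAUVWZlQyM0RGZSAAAAAAAAAAAAABIyEAAlVnZlQhASM0QzIAARIAAAAAAAAAATQyI2d3ZVZkISREREVVZndAAAAAAAAAATZlVndmZliqdURWVWirzNymAAAAERIiJFeIiGVFZVaahlVVVnirvN3ckxJGiru7qXd4mTEBIiI1ZmZVRGeJmqmIhkV6ze7tyWVWZQAAAAABJERVRFZ3d2MjM0V4iIdkREMzIAAAAAAAARI0REVmZSABEiRmZSEAABEQAAAAAAAAABIjRFVmUwABIzNFQgAAAAAAAAAAAAAAABIiNWZlQQASVUIiEAAAAAAAAAAAAAAAABIRI0QyEBI1ZkEAAAAAAAAAAAAAAAAAAAEQABIQACRWZUIAAAAAAAAAABAAAAAAABIQAAAAATVmVWQhAAAAAAAAAAAAAAAAARIRAAAAEkVVZ5l1VUQgAAAAAAAAEAAAAAABAAABI0REV5upd4moMAAAAAASIAAAAAABESERIzNFZ4mYiavNtQAAABEiEAAAAAARI0QyNERXiZiJq7u7unMAEiIhAAAAEhESNVVDNFVoq7u7zMupiruFRDMhAAABIiIiRVVEM0VmiqvMy7qXd3h2VUQyEAACIjMzREREMzVVZmZnd3dlQzNEVQ=="/>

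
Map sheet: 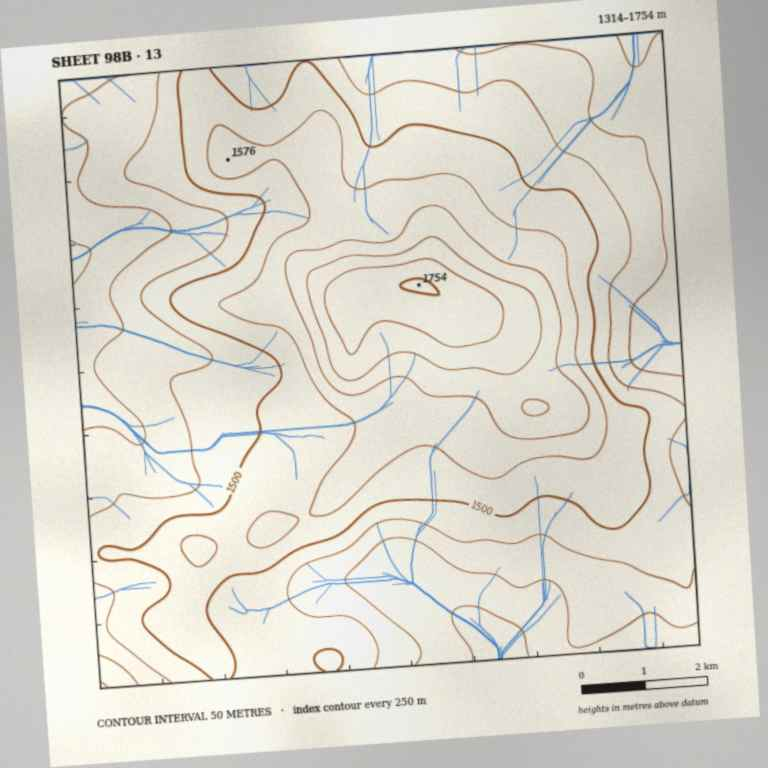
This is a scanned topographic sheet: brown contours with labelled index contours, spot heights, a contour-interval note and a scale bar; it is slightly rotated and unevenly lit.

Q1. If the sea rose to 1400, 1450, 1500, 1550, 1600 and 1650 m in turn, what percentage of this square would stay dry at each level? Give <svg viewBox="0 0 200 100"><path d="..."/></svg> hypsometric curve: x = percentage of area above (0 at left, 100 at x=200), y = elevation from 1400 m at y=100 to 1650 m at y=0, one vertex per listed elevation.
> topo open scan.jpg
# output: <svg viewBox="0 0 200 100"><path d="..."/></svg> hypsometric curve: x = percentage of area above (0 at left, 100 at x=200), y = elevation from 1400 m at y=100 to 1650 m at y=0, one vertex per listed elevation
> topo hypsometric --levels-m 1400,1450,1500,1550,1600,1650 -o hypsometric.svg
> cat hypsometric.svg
<svg viewBox="0 0 200 100"><path d="M173 100l-41-20-45-20-41-20-23-20-10-20"/></svg>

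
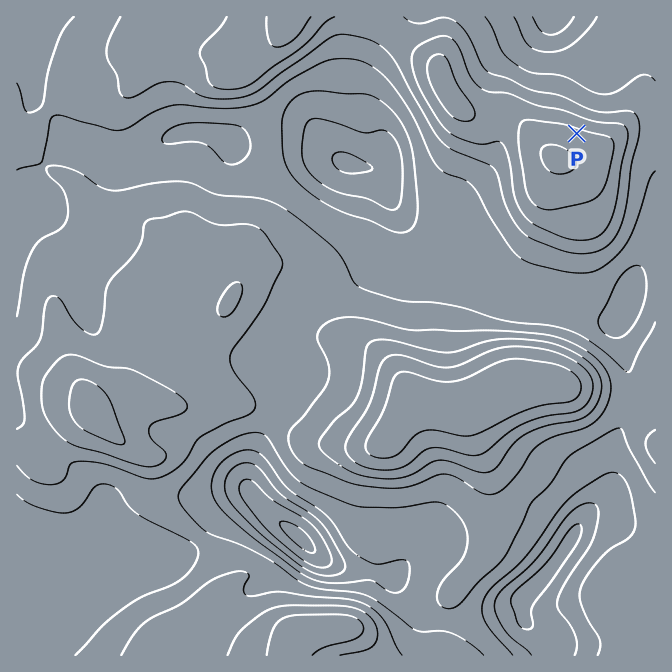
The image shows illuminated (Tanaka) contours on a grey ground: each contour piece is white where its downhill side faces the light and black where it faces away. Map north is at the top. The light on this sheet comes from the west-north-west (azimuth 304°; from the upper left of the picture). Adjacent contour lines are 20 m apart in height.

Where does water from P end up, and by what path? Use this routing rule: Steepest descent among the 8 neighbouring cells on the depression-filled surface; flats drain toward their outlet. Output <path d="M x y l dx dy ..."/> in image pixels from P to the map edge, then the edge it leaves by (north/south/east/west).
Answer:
<path d="M577 133l0-16 10-10 2-4 0-3 1-2 0-5 2-1 0-7 2-2 0-6 1-2 0-30-28-28"/>
exit: north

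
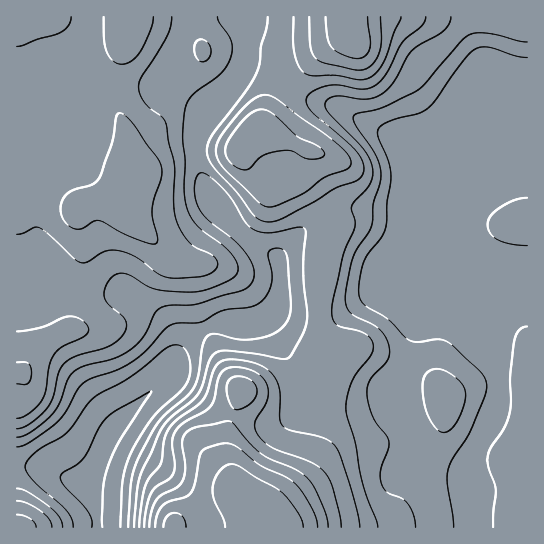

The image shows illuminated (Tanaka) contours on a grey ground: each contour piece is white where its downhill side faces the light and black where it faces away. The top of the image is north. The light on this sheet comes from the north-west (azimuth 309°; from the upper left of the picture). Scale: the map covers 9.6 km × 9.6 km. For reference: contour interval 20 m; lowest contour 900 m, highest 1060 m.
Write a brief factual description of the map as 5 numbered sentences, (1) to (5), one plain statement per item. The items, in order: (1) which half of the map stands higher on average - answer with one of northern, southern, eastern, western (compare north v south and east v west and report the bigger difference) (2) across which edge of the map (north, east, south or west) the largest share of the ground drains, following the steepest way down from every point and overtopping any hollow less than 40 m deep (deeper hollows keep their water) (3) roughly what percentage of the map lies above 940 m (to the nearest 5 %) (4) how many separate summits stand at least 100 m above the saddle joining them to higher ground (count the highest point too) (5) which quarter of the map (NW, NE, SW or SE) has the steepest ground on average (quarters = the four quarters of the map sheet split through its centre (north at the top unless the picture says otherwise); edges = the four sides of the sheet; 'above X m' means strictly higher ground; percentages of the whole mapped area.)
(1) The western half stands higher on average than the eastern half.
(2) The largest share of the runoff leaves by the southern edge.
(3) Ground above 940 m makes up about 65 % of the sheet.
(4) There is 1 summit with 100 m or more of prominence.
(5) The south-west quarter is the steepest part of the map.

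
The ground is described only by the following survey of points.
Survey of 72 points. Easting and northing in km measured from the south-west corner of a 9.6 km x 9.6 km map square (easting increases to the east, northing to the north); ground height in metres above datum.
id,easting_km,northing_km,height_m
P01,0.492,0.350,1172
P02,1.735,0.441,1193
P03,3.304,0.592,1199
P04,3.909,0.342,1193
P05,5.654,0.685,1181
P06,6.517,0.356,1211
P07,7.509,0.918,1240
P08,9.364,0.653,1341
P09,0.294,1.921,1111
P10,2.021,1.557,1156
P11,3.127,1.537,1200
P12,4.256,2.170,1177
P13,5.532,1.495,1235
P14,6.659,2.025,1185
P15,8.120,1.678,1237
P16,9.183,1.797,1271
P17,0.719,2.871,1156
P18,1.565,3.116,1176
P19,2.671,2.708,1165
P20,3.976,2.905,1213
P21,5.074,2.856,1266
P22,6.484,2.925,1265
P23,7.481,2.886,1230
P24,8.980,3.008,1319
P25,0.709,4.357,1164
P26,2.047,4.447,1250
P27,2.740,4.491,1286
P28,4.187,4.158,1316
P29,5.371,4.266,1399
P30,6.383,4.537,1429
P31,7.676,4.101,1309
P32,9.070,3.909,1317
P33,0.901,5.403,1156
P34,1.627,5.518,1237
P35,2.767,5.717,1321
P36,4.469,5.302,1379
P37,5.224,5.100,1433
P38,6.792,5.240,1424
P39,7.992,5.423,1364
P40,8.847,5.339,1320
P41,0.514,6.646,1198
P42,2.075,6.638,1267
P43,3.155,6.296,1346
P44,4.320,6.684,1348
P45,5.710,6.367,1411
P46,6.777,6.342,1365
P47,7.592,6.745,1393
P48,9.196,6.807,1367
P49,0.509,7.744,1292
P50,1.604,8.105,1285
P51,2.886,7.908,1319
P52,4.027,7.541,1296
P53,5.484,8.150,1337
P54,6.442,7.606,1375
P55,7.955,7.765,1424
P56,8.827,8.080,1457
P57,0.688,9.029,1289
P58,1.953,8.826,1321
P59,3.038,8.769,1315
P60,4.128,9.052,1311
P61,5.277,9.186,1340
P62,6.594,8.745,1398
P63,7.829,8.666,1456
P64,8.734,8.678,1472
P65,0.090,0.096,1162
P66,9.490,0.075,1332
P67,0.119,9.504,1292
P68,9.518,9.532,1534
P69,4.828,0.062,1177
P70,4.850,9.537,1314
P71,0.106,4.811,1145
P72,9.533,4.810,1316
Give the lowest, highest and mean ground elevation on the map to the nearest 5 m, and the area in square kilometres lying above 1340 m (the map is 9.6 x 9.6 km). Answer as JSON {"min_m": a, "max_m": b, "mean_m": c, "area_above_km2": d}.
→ {"min_m": 1100, "max_m": 1535, "mean_m": 1290, "area_above_km2": 27.0}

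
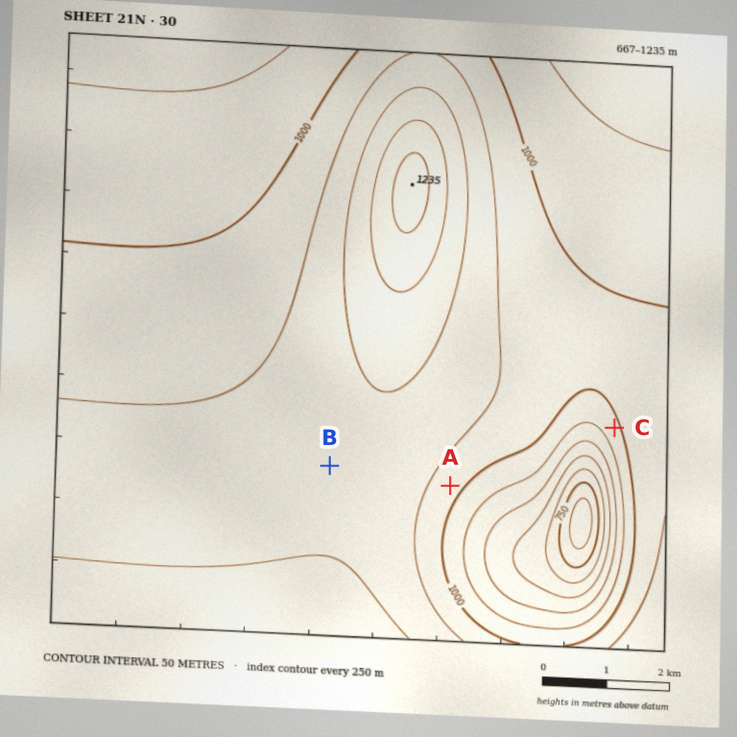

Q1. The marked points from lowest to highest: C A B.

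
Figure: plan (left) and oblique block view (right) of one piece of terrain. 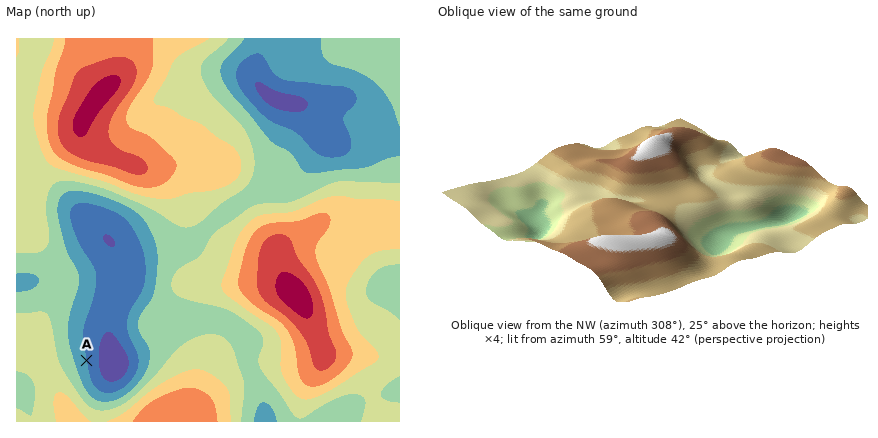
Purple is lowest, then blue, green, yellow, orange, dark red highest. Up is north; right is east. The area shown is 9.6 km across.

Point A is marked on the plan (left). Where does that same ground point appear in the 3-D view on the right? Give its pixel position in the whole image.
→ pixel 803 218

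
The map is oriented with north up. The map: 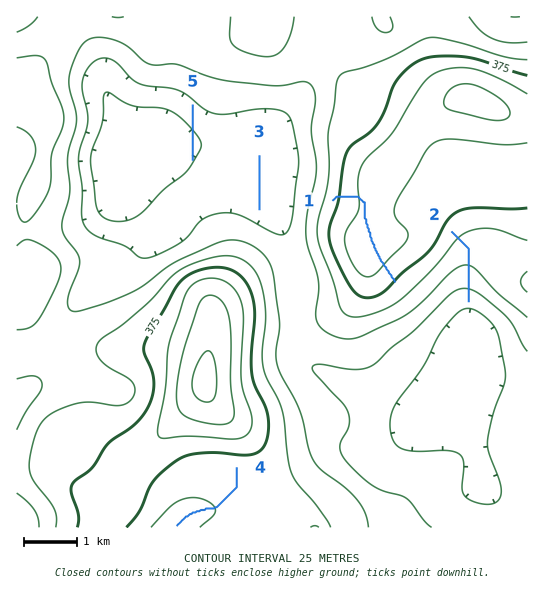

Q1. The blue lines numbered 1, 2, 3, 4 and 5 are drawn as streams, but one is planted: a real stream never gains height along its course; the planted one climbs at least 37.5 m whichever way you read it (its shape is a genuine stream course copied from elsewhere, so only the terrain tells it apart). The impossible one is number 1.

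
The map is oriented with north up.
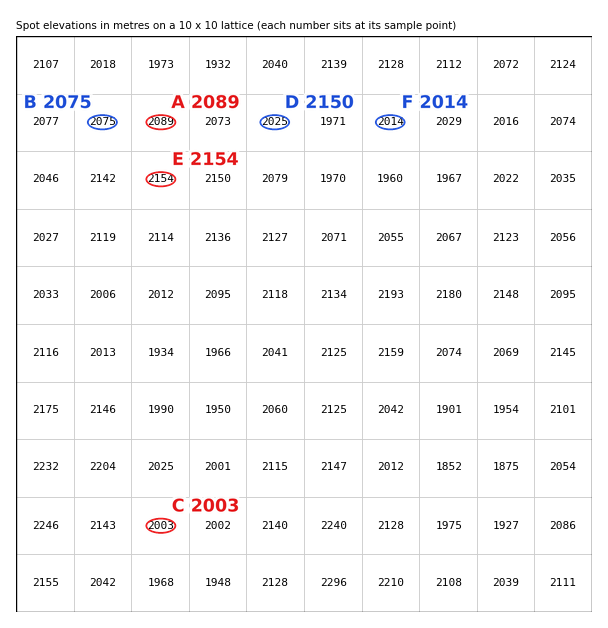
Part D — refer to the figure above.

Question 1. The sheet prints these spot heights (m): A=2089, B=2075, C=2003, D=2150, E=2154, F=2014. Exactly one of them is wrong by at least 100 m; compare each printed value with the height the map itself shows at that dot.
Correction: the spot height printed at D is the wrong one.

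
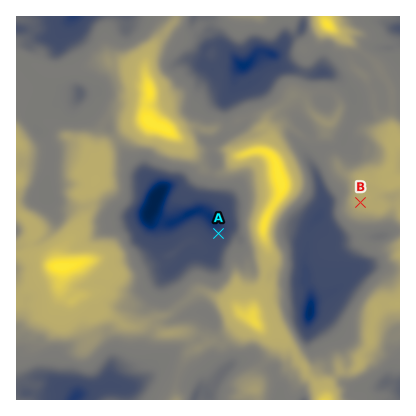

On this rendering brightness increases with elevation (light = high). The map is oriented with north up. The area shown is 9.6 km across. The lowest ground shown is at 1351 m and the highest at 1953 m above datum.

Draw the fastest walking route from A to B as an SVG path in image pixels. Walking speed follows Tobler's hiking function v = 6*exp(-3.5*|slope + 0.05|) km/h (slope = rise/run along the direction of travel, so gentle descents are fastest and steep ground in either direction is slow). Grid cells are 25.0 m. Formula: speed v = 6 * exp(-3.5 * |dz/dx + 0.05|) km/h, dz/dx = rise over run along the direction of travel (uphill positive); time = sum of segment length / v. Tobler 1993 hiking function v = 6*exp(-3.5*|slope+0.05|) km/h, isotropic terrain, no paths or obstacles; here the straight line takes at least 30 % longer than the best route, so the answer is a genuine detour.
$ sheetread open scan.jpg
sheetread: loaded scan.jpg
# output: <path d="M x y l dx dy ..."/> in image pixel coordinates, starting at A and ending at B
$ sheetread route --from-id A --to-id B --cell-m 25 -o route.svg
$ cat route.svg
<path d="M218 234l6-4 12-26 0-8-10-24 0-22 2-2 22-12 2-2 4-6 8-10 2 0 8 2 8 0 4 2 50 50 8 4 6 6 10 20"/>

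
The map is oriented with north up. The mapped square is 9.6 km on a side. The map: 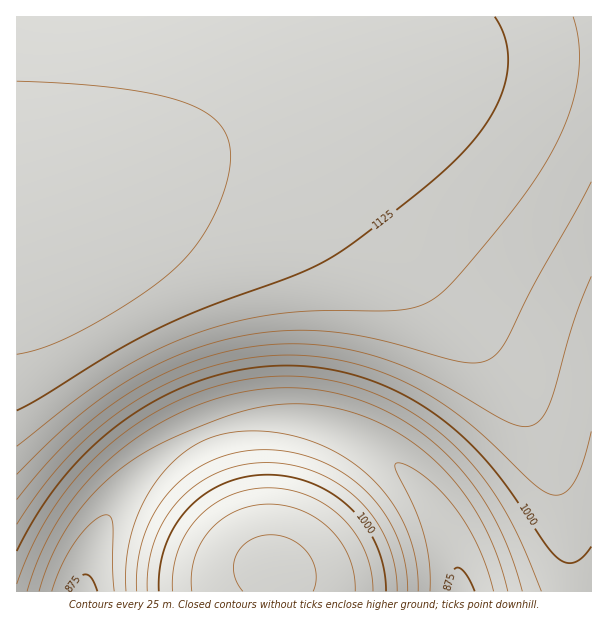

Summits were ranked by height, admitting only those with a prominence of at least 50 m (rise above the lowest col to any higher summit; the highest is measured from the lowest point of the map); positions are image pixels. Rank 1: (275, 564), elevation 1080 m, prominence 157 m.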